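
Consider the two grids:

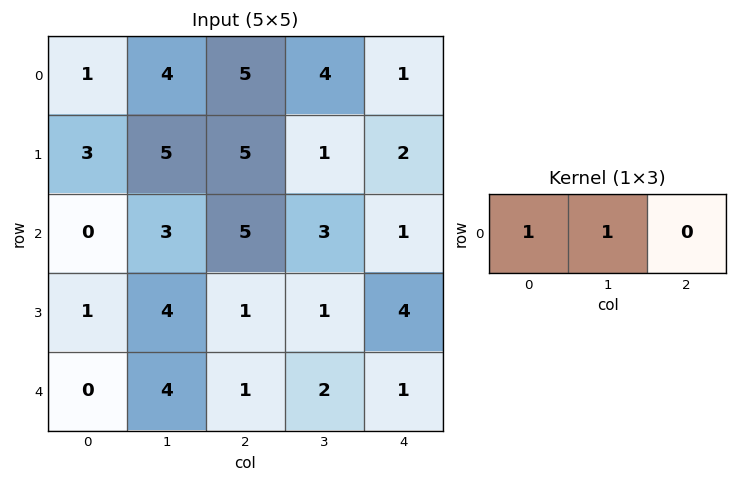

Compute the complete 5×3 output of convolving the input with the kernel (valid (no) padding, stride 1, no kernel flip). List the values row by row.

5 9 9
8 10 6
3 8 8
5 5 2
4 5 3

Output[0,0]: The receptive field on the input at this output position is [1 4 5]. Elementwise product with the kernel and sum: 1·1 + 4·1.
Output[0,1]: The receptive field on the input at this output position is [4 5 4]. Elementwise product with the kernel and sum: 4·1 + 5·1.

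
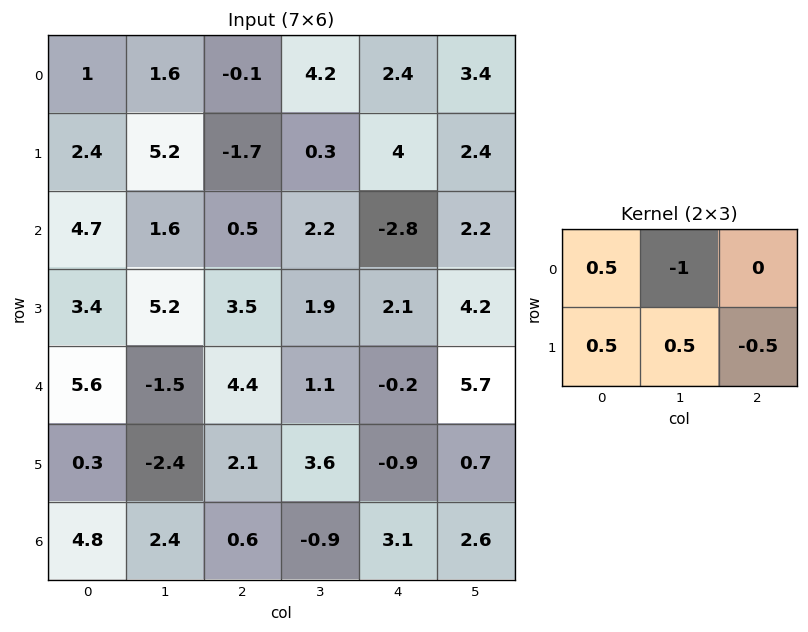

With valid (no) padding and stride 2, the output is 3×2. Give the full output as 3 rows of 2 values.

3.55 -6.95
3.3 -0.3
2.2 4.4

Output[0,0]: The receptive field on the input at this output position is [1 1.6 -0.1 / 2.4 5.2 -1.7]. Elementwise product with the kernel and sum: 1·0.5 + 1.6·-1 + 2.4·0.5 + 5.2·0.5 + -1.7·-0.5.
Output[0,1]: The receptive field on the input at this output position is [-0.1 4.2 2.4 / -1.7 0.3 4]. Elementwise product with the kernel and sum: -0.1·0.5 + 4.2·-1 + -1.7·0.5 + 0.3·0.5 + 4·-0.5.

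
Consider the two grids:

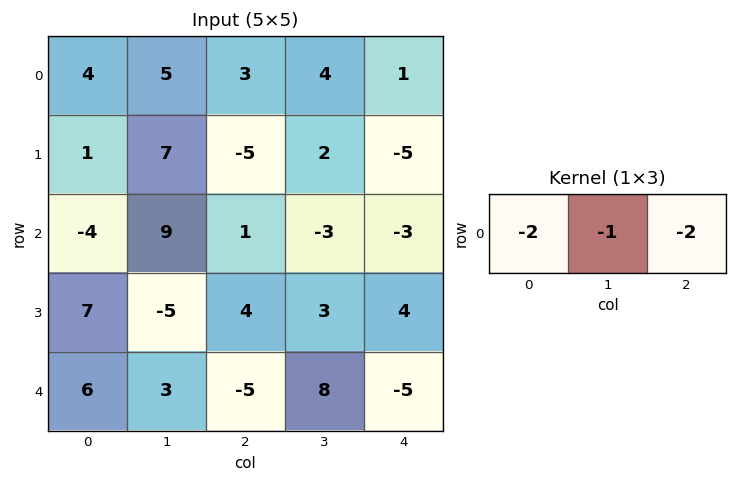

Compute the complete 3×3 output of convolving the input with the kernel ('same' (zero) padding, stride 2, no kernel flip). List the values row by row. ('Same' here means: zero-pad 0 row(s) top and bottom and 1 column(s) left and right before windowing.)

-14 -21 -9
-14 -13 9
-12 -17 -11

Output[0,0]: The receptive field on the zero-padded input at this output position is [0 4 5]. Elementwise product with the kernel and sum: 0·-2 + 4·-1 + 5·-2.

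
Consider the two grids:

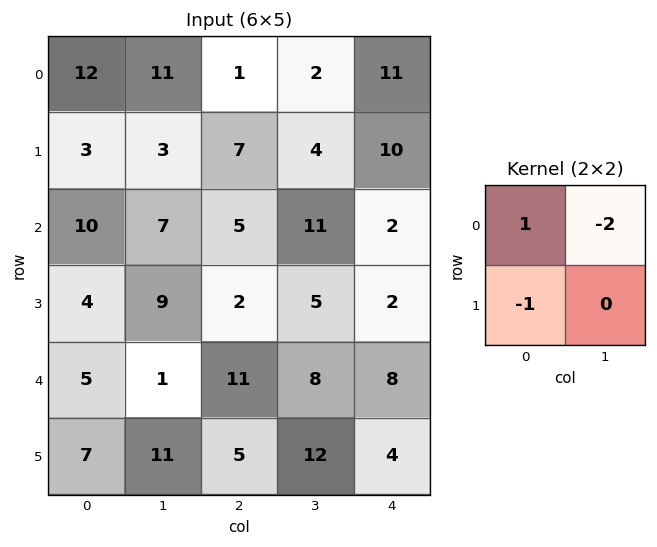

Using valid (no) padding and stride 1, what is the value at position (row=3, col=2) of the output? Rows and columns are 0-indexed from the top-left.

The receptive field on the input at this output position is [2 5 / 11 8]. Elementwise product with the kernel and sum: 2·1 + 5·-2 + 11·-1.

-19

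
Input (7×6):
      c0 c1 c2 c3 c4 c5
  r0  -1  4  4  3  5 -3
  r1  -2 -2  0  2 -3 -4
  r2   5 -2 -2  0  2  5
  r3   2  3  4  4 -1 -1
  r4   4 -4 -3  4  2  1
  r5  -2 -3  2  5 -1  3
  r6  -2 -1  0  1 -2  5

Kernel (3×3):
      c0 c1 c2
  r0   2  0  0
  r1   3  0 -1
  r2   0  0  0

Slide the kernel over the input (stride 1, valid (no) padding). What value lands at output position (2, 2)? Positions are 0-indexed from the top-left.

9

The receptive field on the input at this output position is [-2 0 2 / 4 4 -1 / -3 4 2]. Elementwise product with the kernel and sum: -2·2 + 4·3 + -1·-1.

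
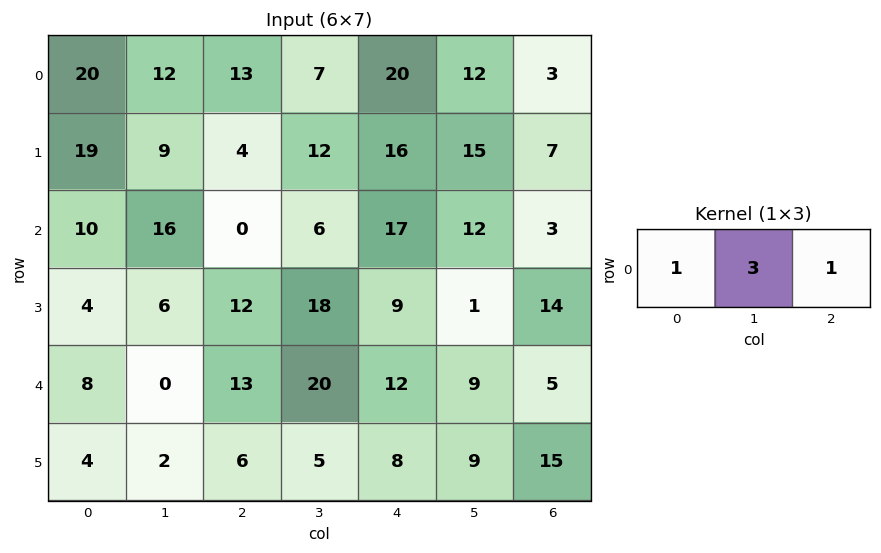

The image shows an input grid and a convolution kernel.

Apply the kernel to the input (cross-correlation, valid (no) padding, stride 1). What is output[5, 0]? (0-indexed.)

The receptive field on the input at this output position is [4 2 6]. Elementwise product with the kernel and sum: 4·1 + 2·3 + 6·1.

16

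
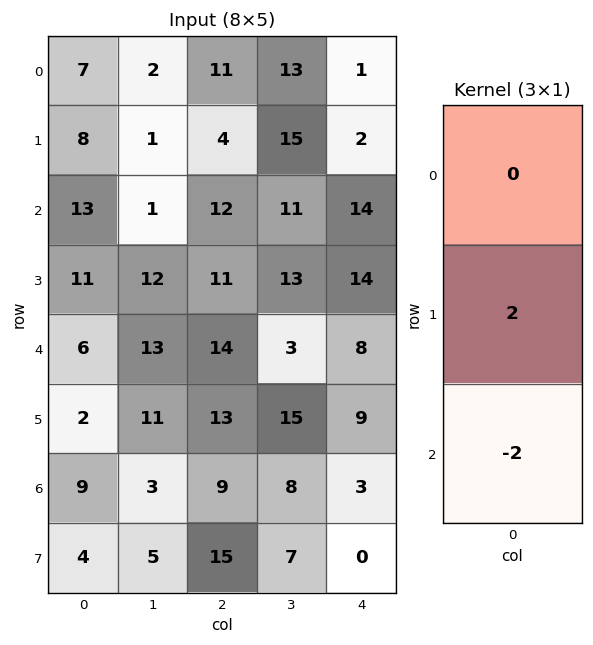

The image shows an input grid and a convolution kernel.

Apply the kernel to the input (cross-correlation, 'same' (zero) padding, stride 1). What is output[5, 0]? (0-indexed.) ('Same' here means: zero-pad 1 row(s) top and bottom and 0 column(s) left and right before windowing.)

The receptive field on the zero-padded input at this output position is [6 / 2 / 9]. Elementwise product with the kernel and sum: 2·2 + 9·-2.

-14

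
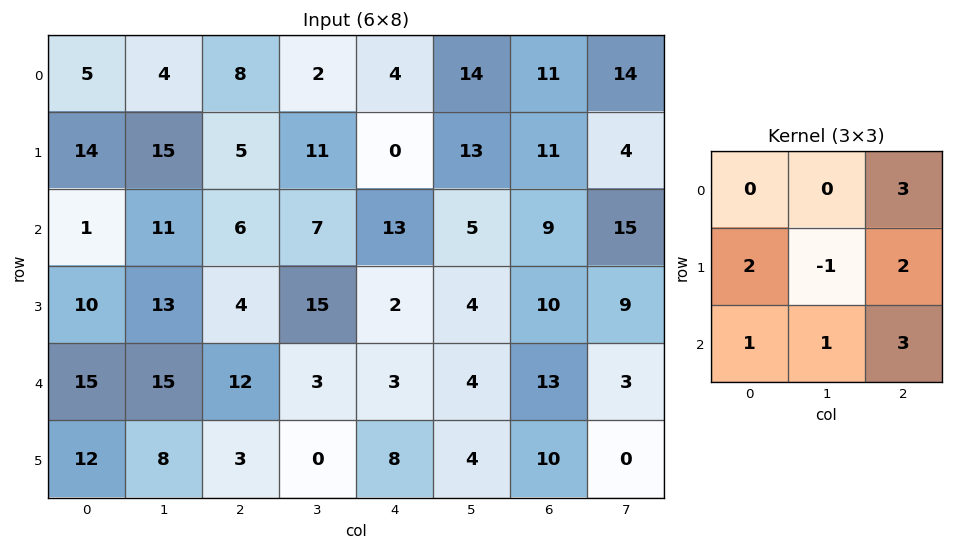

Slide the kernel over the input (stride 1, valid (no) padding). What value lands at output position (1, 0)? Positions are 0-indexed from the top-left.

The receptive field on the input at this output position is [14 15 5 / 1 11 6 / 10 13 4]. Elementwise product with the kernel and sum: 5·3 + 1·2 + 11·-1 + 6·2 + 10·1 + 13·1 + 4·3.

53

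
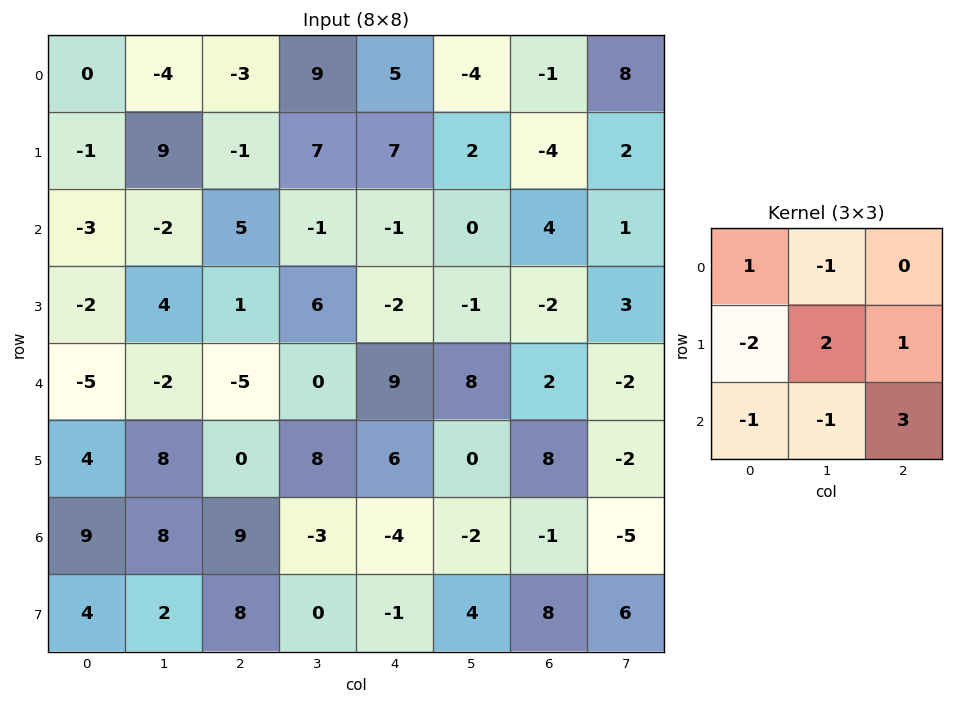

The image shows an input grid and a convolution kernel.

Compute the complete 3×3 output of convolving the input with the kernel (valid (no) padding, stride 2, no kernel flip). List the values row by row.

43 4 8
4 46 -12
15 -1 0

Output[0,0]: The receptive field on the input at this output position is [0 -4 -3 / -1 9 -1 / -3 -2 5]. Elementwise product with the kernel and sum: 0·1 + -4·-1 + -1·-2 + 9·2 + -1·1 + -3·-1 + -2·-1 + 5·3.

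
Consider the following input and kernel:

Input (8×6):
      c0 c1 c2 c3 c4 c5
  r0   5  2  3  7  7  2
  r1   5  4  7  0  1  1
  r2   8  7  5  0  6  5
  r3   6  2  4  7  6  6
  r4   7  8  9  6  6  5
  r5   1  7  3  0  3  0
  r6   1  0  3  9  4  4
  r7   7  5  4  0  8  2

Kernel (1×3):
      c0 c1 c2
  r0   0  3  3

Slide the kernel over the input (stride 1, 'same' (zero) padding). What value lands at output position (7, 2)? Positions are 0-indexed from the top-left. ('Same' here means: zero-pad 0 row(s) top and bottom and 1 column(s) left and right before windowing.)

12

The receptive field on the zero-padded input at this output position is [5 4 0]. Elementwise product with the kernel and sum: 4·3 + 0·3.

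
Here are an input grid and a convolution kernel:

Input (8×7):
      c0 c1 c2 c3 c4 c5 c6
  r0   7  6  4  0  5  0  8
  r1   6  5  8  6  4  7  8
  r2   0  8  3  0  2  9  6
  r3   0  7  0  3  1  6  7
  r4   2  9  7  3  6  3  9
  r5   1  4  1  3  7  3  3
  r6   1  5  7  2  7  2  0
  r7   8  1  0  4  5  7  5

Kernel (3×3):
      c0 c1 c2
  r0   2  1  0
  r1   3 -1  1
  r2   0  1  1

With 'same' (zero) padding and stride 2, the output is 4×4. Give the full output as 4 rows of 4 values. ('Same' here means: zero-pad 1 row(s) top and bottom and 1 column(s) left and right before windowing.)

Output[0,0]: The receptive field on the zero-padded input at this output position is [0 0 0 / 0 7 6 / 0 6 5]. Elementwise product with the kernel and sum: 0·2 + 0·1 + 0·3 + 7·-1 + 6·1 + 6·1 + 5·1.
Output[0,1]: The receptive field on the zero-padded input at this output position is [0 0 0 / 6 4 0 / 5 8 6]. Elementwise product with the kernel and sum: 0·2 + 0·1 + 6·3 + 4·-1 + 0·1 + 8·1 + 6·1.

10 28 6 0
21 42 30 50
12 41 23 22
14 23 26 20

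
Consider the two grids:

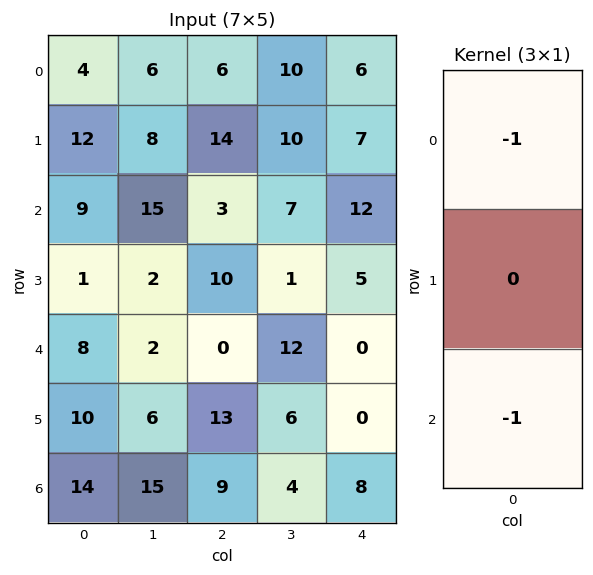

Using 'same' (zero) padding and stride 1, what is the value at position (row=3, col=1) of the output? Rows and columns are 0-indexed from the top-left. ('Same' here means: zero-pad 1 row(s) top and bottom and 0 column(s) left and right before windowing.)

The receptive field on the zero-padded input at this output position is [15 / 2 / 2]. Elementwise product with the kernel and sum: 15·-1 + 2·-1.

-17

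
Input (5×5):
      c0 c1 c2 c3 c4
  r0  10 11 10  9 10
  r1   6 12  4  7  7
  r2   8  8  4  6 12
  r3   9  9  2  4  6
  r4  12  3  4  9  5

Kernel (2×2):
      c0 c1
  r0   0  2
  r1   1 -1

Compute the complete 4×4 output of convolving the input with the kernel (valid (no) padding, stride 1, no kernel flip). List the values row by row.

Output[0,0]: The receptive field on the input at this output position is [10 11 / 6 12]. Elementwise product with the kernel and sum: 11·2 + 6·1 + 12·-1.

16 28 15 20
24 12 12 8
16 15 10 22
27 3 3 16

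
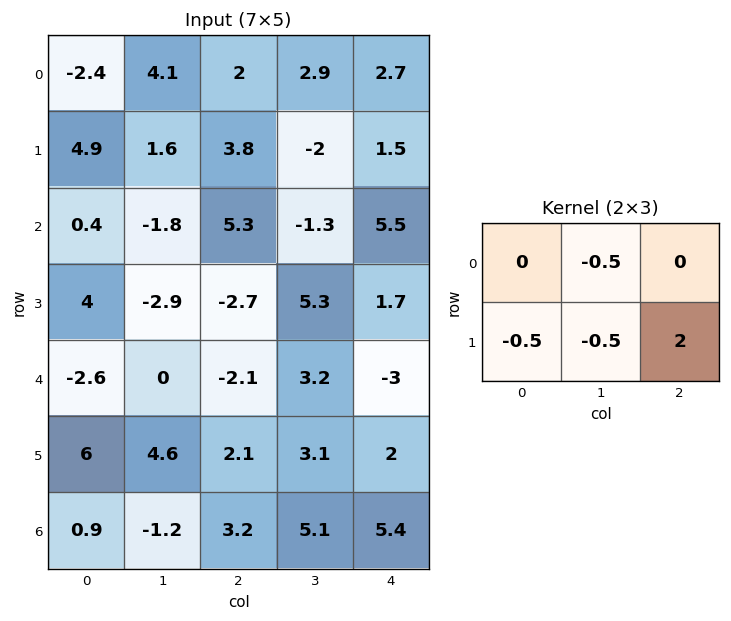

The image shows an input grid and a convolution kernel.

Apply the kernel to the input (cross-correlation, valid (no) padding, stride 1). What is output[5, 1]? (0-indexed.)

8.15

The receptive field on the input at this output position is [4.6 2.1 3.1 / -1.2 3.2 5.1]. Elementwise product with the kernel and sum: 2.1·-0.5 + -1.2·-0.5 + 3.2·-0.5 + 5.1·2.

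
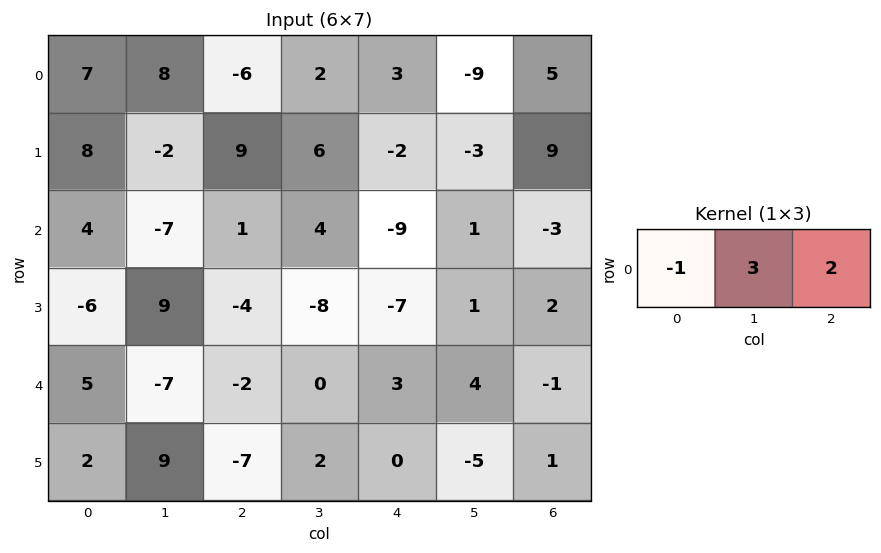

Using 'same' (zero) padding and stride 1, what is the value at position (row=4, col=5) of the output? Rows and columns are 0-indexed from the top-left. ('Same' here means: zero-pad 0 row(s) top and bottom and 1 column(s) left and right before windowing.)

7

The receptive field on the zero-padded input at this output position is [3 4 -1]. Elementwise product with the kernel and sum: 3·-1 + 4·3 + -1·2.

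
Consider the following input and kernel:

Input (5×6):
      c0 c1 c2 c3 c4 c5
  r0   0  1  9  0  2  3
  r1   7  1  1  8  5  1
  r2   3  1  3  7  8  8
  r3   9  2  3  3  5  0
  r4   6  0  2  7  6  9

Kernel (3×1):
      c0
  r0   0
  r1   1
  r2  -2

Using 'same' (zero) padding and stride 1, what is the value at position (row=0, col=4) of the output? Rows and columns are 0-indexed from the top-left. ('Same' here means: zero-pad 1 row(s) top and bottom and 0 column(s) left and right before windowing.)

The receptive field on the zero-padded input at this output position is [0 / 2 / 5]. Elementwise product with the kernel and sum: 2·1 + 5·-2.

-8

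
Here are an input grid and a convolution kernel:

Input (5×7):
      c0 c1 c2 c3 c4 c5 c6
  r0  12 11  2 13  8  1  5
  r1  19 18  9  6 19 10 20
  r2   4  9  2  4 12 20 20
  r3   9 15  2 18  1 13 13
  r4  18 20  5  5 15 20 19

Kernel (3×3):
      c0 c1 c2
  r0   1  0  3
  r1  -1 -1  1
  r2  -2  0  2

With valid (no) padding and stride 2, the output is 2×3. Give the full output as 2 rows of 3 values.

Output[0,0]: The receptive field on the input at this output position is [12 11 2 / 19 18 9 / 4 9 2]. Elementwise product with the kernel and sum: 12·1 + 2·3 + 19·-1 + 18·-1 + 9·1 + 4·-2 + 2·2.

-14 50 30
-38 39 79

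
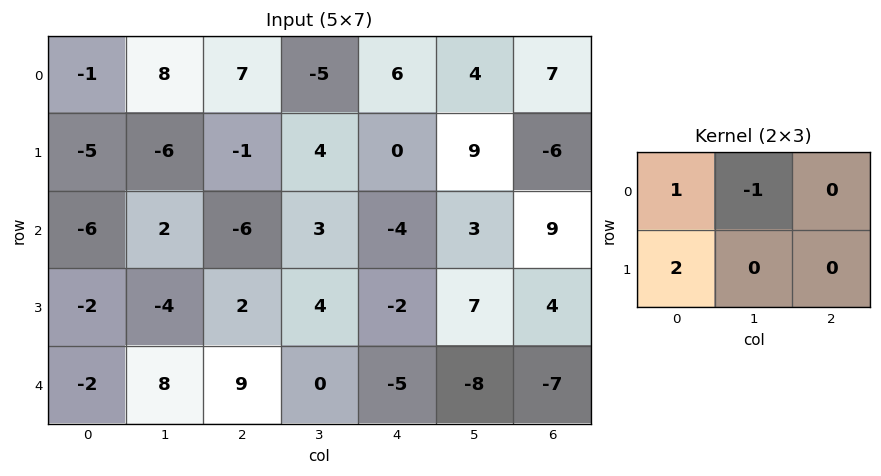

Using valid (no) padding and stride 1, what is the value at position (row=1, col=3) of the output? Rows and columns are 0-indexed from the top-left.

The receptive field on the input at this output position is [4 0 9 / 3 -4 3]. Elementwise product with the kernel and sum: 4·1 + 0·-1 + 3·2.

10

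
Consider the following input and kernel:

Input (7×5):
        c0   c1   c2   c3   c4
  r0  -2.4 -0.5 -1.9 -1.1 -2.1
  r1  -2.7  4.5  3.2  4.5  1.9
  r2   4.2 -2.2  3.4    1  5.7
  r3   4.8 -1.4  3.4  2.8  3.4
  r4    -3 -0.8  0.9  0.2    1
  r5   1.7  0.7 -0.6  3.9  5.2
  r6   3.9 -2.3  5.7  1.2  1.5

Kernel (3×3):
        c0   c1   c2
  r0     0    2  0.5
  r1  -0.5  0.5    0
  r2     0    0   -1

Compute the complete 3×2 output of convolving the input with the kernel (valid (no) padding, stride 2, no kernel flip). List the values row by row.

-1.75 -8.3
-6.7 3.55
-7.35 1.65

Output[0,0]: The receptive field on the input at this output position is [-2.4 -0.5 -1.9 / -2.7 4.5 3.2 / 4.2 -2.2 3.4]. Elementwise product with the kernel and sum: -0.5·2 + -1.9·0.5 + -2.7·-0.5 + 4.5·0.5 + 3.4·-1.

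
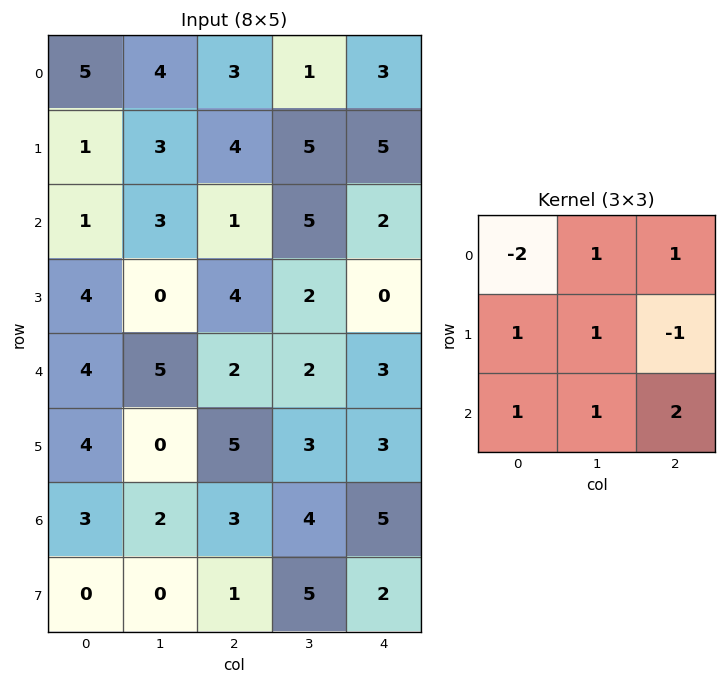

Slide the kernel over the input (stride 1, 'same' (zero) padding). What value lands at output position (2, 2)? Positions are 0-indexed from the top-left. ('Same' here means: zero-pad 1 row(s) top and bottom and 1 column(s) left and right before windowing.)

10

The receptive field on the zero-padded input at this output position is [3 4 5 / 3 1 5 / 0 4 2]. Elementwise product with the kernel and sum: 3·-2 + 4·1 + 5·1 + 3·1 + 1·1 + 5·-1 + 0·1 + 4·1 + 2·2.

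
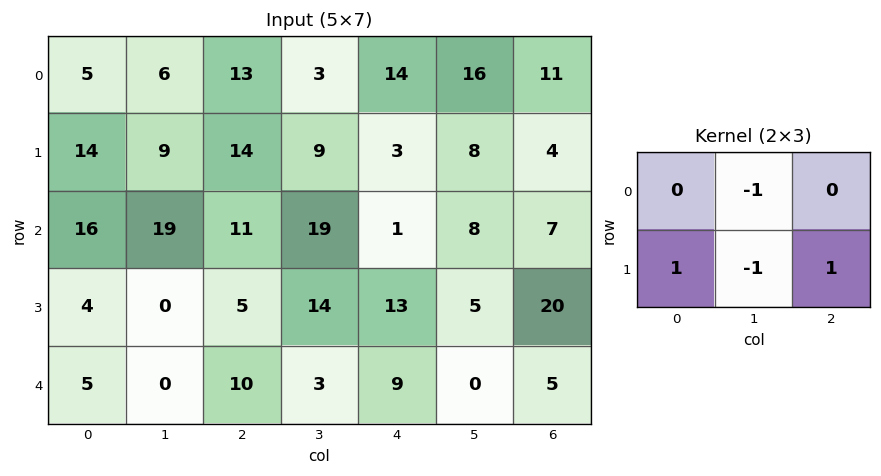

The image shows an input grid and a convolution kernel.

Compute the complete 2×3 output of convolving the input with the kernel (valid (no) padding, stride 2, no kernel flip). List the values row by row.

13 5 -17
-10 -15 20

Output[0,0]: The receptive field on the input at this output position is [5 6 13 / 14 9 14]. Elementwise product with the kernel and sum: 6·-1 + 14·1 + 9·-1 + 14·1.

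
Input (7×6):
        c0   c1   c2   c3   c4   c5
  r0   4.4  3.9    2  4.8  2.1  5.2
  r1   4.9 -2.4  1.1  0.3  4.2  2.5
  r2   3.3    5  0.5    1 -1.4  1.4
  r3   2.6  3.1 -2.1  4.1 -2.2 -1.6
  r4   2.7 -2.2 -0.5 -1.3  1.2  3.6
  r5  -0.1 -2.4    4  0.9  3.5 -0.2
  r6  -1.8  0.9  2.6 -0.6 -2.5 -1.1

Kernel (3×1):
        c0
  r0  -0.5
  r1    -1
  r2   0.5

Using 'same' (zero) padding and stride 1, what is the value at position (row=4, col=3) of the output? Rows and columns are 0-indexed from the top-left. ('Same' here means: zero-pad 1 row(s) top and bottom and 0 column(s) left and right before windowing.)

-0.3

The receptive field on the zero-padded input at this output position is [4.1 / -1.3 / 0.9]. Elementwise product with the kernel and sum: 4.1·-0.5 + -1.3·-1 + 0.9·0.5.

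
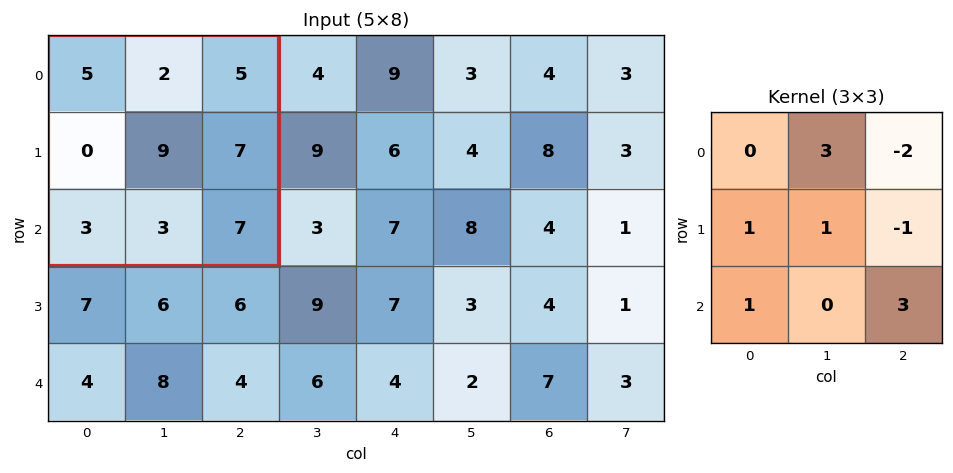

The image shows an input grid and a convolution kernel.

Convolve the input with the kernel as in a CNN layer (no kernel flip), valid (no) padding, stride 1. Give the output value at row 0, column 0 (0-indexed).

22

The receptive field on the input at this output position is [5 2 5 / 0 9 7 / 3 3 7]. Elementwise product with the kernel and sum: 2·3 + 5·-2 + 0·1 + 9·1 + 7·-1 + 3·1 + 7·3.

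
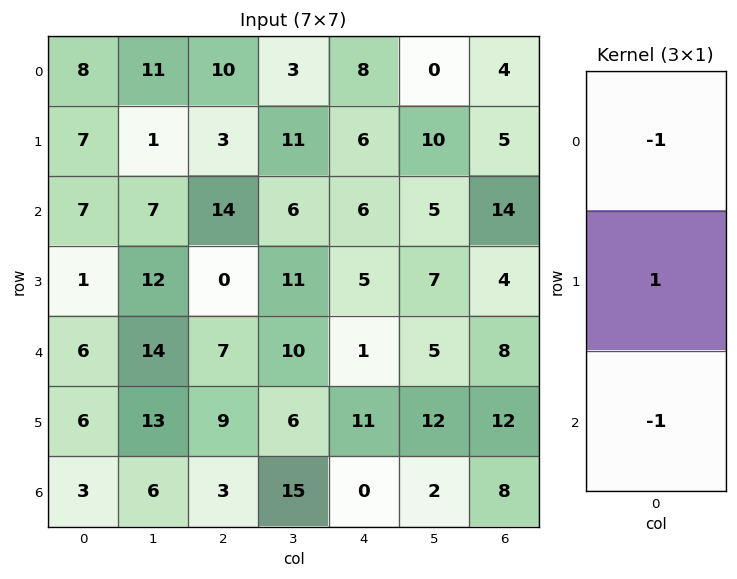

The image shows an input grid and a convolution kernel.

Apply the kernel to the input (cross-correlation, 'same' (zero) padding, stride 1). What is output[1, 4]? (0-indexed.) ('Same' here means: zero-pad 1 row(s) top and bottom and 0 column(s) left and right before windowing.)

-8

The receptive field on the zero-padded input at this output position is [8 / 6 / 6]. Elementwise product with the kernel and sum: 8·-1 + 6·1 + 6·-1.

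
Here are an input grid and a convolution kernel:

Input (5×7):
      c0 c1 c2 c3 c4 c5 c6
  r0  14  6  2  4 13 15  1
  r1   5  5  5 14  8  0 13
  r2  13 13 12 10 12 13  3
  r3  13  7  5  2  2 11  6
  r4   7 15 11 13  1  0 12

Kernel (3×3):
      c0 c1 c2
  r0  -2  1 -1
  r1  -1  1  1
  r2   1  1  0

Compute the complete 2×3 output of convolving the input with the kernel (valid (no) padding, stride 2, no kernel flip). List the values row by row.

Output[0,0]: The receptive field on the input at this output position is [14 6 2 / 5 5 5 / 13 13 12]. Elementwise product with the kernel and sum: 14·-2 + 6·1 + 2·-1 + 5·-1 + 5·1 + 5·1 + 13·1 + 13·1.

7 26 18
-4 -3 2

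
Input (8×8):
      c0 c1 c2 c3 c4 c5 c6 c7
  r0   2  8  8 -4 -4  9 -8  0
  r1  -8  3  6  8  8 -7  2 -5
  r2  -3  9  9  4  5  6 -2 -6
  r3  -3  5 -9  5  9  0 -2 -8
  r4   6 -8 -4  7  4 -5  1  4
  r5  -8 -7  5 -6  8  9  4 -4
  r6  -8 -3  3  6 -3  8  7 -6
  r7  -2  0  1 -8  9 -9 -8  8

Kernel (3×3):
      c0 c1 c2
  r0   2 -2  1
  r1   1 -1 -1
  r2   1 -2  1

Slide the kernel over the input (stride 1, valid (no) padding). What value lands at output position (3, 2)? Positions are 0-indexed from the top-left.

The receptive field on the input at this output position is [-9 5 9 / -4 7 4 / 5 -6 8]. Elementwise product with the kernel and sum: -9·2 + 5·-2 + 9·1 + -4·1 + 7·-1 + 4·-1 + 5·1 + -6·-2 + 8·1.

-9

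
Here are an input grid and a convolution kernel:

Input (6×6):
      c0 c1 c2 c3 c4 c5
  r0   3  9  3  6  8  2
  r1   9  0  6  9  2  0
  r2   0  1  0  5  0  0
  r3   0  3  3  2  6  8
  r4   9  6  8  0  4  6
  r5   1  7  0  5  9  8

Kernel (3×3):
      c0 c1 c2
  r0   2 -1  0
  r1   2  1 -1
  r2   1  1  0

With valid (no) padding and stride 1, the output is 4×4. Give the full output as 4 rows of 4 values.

Output[0,0]: The receptive field on the input at this output position is [3 9 3 / 9 0 6 / 0 1 0]. Elementwise product with the kernel and sum: 3·2 + 9·-1 + 9·2 + 0·1 + 6·-1 + 0·1 + 1·1.
Output[0,1]: The receptive field on the input at this output position is [9 3 6 / 0 6 9 / 1 0 5]. Elementwise product with the kernel and sum: 9·2 + 3·-1 + 0·2 + 6·1 + 9·-1 + 1·1 + 0·1.

10 13 24 29
22 -3 13 34
14 23 5 16
21 30 21 10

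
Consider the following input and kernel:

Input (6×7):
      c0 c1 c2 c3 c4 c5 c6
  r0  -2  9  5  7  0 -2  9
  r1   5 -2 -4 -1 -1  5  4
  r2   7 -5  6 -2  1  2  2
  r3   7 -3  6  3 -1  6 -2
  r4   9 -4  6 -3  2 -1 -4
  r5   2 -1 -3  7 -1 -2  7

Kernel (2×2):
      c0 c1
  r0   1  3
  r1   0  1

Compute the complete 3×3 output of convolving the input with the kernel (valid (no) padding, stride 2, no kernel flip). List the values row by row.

23 25 -1
-11 3 13
-4 4 -3

Output[0,0]: The receptive field on the input at this output position is [-2 9 / 5 -2]. Elementwise product with the kernel and sum: -2·1 + 9·3 + -2·1.
Output[0,1]: The receptive field on the input at this output position is [5 7 / -4 -1]. Elementwise product with the kernel and sum: 5·1 + 7·3 + -1·1.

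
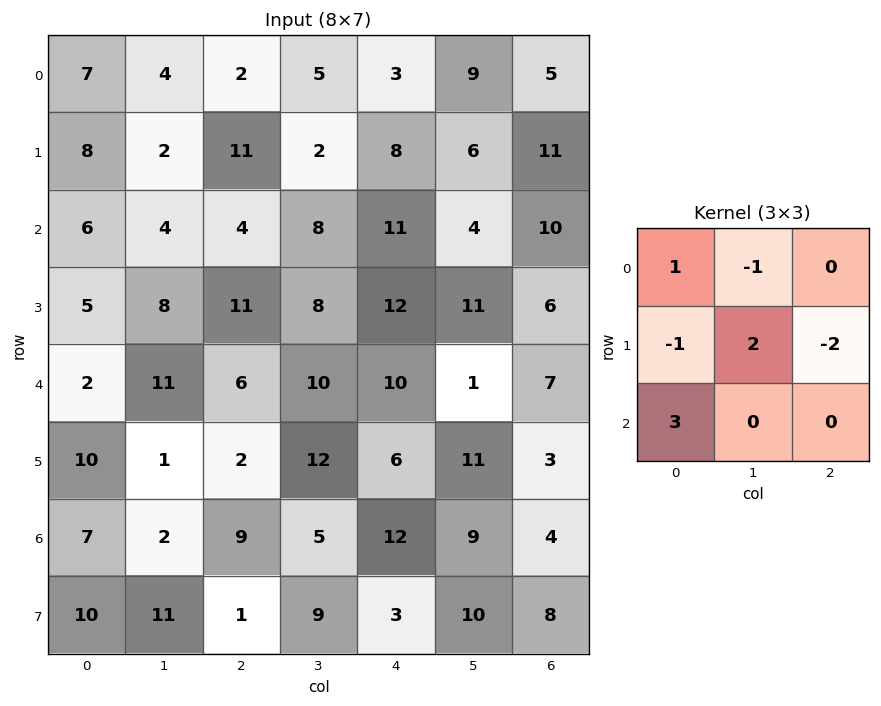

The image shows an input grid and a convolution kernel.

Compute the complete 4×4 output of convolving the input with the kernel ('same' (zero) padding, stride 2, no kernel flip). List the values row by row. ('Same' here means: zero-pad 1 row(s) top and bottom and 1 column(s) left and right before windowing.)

Output[0,0]: The receptive field on the zero-padded input at this output position is [0 0 0 / 0 7 4 / 0 8 2]. Elementwise product with the kernel and sum: 0·1 + 0·-1 + 0·-1 + 7·2 + 4·-2 + 0·3.

6 -4 -11 19
-4 3 24 44
-23 -19 40 51
0 38 34 37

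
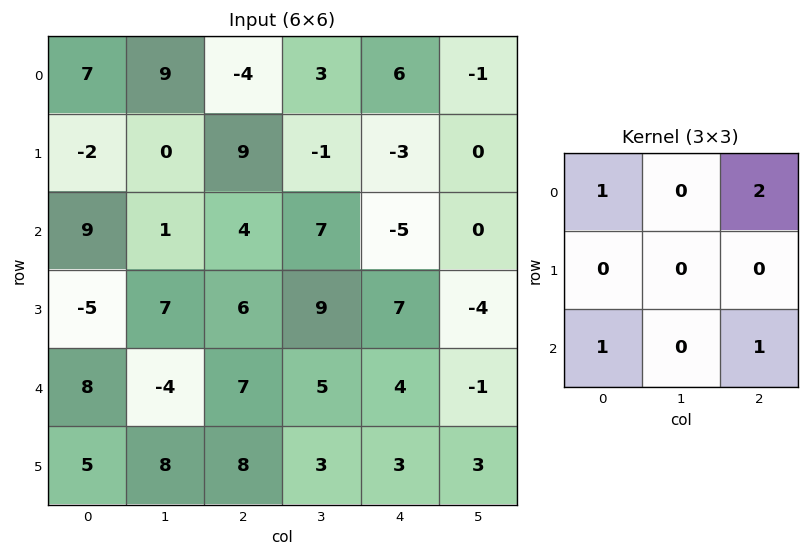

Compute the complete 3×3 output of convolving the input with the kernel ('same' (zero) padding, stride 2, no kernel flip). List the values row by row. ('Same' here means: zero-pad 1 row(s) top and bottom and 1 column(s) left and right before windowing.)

0 -1 -1
7 14 4
22 36 7

Output[0,0]: The receptive field on the zero-padded input at this output position is [0 0 0 / 0 7 9 / 0 -2 0]. Elementwise product with the kernel and sum: 0·1 + 0·2 + 0·1 + 0·1.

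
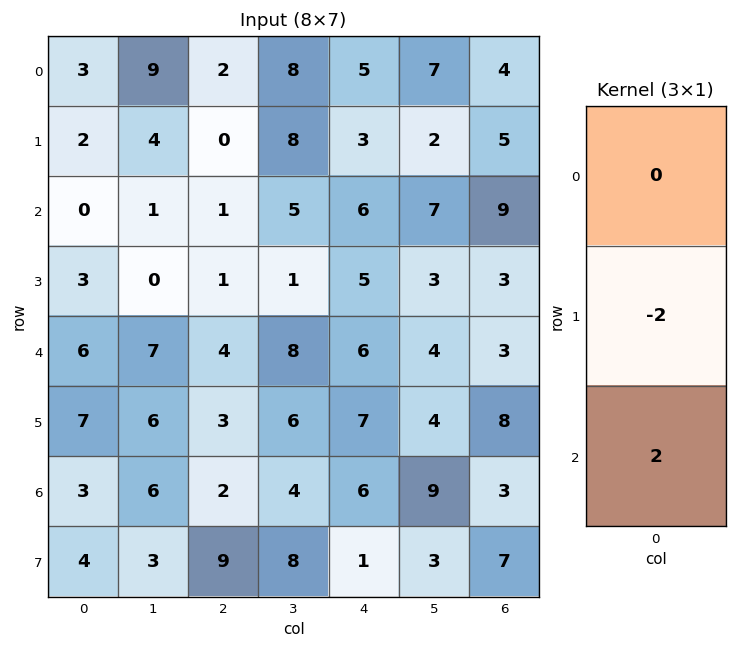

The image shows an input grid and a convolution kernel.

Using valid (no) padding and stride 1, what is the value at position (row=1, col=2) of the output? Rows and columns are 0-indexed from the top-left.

The receptive field on the input at this output position is [0 / 1 / 1]. Elementwise product with the kernel and sum: 1·-2 + 1·2.

0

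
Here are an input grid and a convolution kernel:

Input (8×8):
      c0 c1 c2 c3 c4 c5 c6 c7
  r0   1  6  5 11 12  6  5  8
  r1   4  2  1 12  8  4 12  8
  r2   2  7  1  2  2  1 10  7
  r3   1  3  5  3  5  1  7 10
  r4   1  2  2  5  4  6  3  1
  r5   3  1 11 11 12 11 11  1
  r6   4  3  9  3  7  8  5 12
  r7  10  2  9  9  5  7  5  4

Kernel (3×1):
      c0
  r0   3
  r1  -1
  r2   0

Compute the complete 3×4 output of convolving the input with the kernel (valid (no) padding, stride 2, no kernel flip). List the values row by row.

Output[0,0]: The receptive field on the input at this output position is [1 / 4 / 2]. Elementwise product with the kernel and sum: 1·3 + 4·-1.
Output[0,1]: The receptive field on the input at this output position is [5 / 1 / 1]. Elementwise product with the kernel and sum: 5·3 + 1·-1.

-1 14 28 3
5 -2 1 23
0 -5 0 -2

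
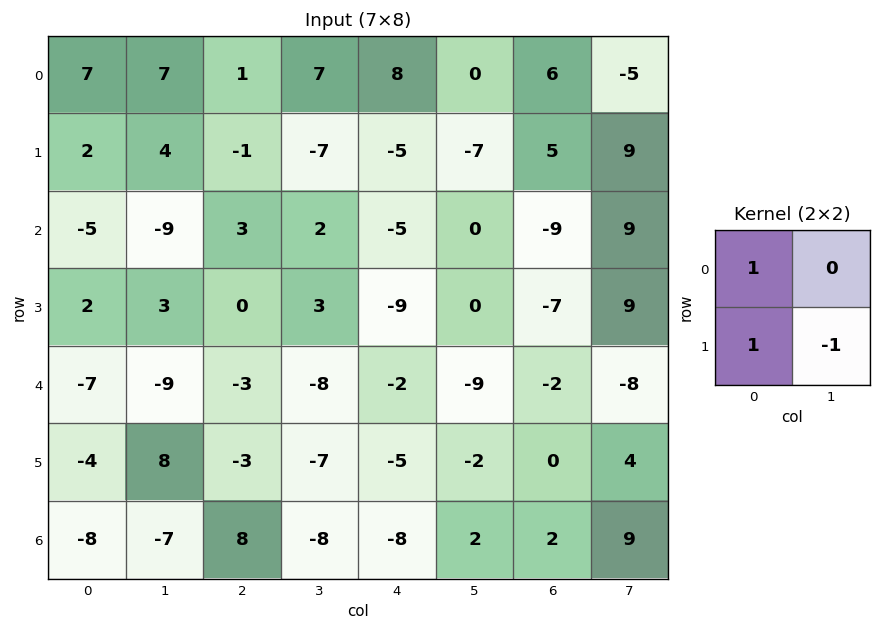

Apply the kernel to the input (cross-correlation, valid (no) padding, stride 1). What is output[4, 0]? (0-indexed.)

-19

The receptive field on the input at this output position is [-7 -9 / -4 8]. Elementwise product with the kernel and sum: -7·1 + -4·1 + 8·-1.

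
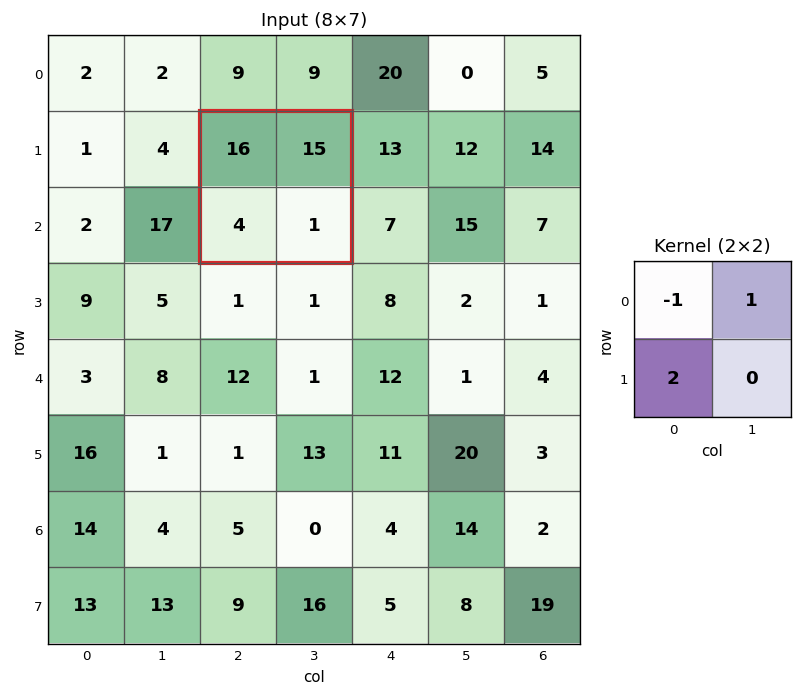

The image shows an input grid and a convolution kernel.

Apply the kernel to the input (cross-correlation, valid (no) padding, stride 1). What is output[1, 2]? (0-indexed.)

7

The receptive field on the input at this output position is [16 15 / 4 1]. Elementwise product with the kernel and sum: 16·-1 + 15·1 + 4·2.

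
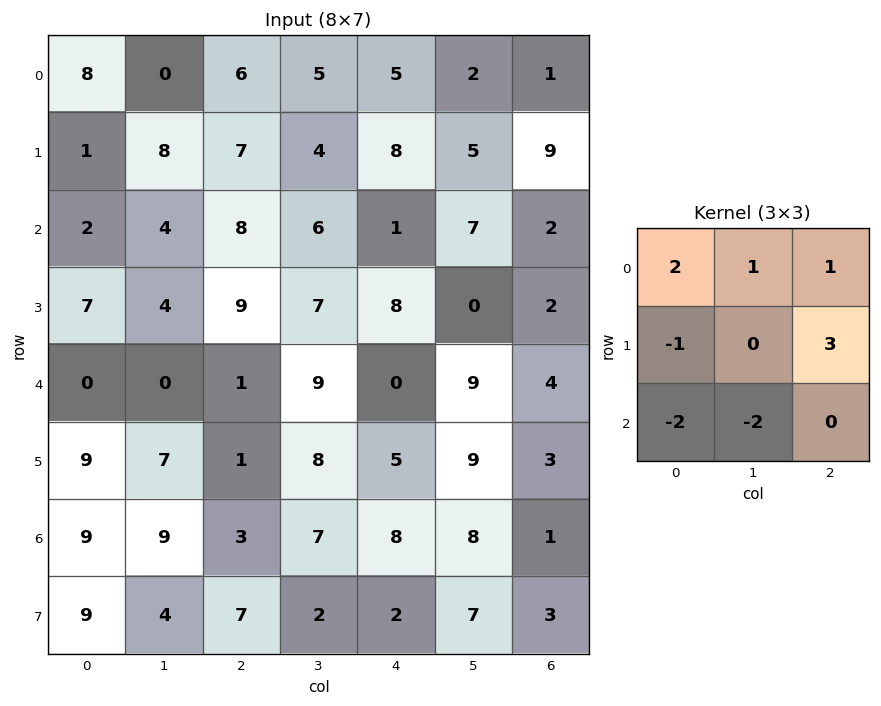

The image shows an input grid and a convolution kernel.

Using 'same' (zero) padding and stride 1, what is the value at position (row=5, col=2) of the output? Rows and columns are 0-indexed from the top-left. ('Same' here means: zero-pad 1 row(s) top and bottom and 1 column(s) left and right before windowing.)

The receptive field on the zero-padded input at this output position is [0 1 9 / 7 1 8 / 9 3 7]. Elementwise product with the kernel and sum: 0·2 + 1·1 + 9·1 + 7·-1 + 8·3 + 9·-2 + 3·-2.

3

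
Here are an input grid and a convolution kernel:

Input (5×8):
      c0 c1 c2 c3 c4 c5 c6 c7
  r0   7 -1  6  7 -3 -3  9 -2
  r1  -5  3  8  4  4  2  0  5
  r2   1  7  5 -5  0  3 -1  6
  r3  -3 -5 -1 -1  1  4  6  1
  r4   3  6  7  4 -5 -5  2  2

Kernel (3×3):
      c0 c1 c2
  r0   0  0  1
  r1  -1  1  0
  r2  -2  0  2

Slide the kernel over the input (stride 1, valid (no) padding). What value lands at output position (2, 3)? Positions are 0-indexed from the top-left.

The receptive field on the input at this output position is [-5 0 3 / -1 1 4 / 4 -5 -5]. Elementwise product with the kernel and sum: 3·1 + -1·-1 + 1·1 + 4·-2 + -5·2.

-13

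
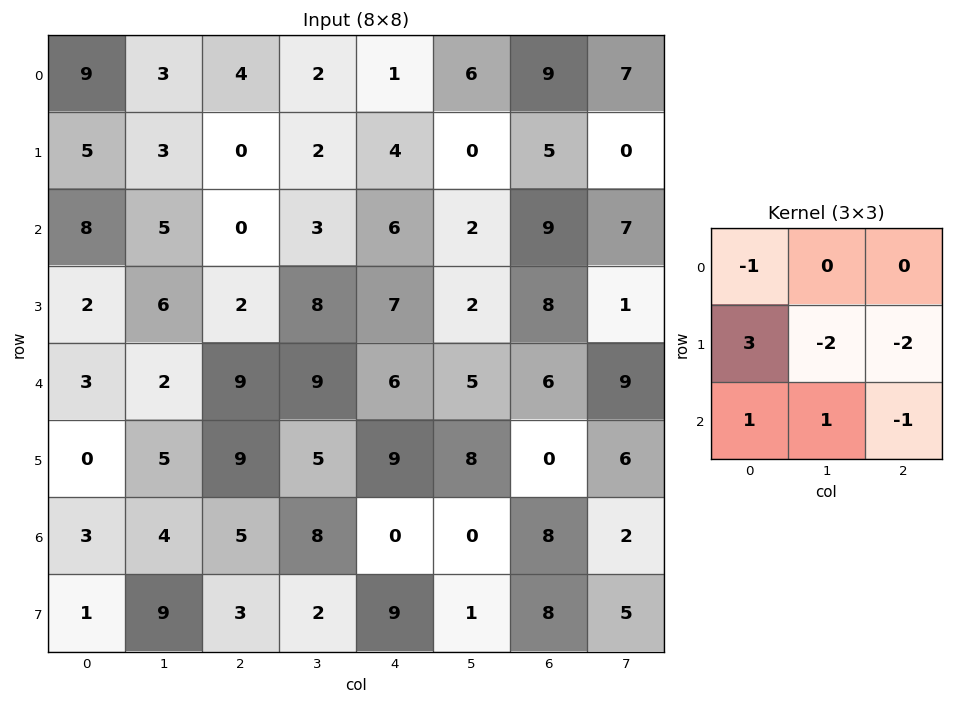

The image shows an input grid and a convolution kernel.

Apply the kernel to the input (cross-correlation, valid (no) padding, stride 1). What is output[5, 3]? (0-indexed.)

29

The receptive field on the input at this output position is [5 9 8 / 8 0 0 / 2 9 1]. Elementwise product with the kernel and sum: 5·-1 + 8·3 + 0·-2 + 0·-2 + 2·1 + 9·1 + 1·-1.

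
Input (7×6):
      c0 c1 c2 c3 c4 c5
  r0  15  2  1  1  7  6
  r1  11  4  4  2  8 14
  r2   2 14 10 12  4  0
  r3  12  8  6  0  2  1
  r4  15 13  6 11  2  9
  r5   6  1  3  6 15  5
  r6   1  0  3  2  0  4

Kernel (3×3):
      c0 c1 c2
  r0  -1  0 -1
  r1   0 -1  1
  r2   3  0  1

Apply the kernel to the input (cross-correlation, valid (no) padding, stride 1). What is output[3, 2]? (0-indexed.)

The receptive field on the input at this output position is [6 0 2 / 6 11 2 / 3 6 15]. Elementwise product with the kernel and sum: 6·-1 + 2·-1 + 11·-1 + 2·1 + 3·3 + 15·1.

7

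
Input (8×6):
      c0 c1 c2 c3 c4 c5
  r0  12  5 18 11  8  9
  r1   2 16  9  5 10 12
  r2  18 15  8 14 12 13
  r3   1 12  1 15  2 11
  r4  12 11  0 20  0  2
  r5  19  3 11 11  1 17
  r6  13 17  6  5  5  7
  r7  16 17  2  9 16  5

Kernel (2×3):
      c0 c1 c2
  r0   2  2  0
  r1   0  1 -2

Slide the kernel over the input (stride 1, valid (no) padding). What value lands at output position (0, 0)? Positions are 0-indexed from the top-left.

32

The receptive field on the input at this output position is [12 5 18 / 2 16 9]. Elementwise product with the kernel and sum: 12·2 + 5·2 + 16·1 + 9·-2.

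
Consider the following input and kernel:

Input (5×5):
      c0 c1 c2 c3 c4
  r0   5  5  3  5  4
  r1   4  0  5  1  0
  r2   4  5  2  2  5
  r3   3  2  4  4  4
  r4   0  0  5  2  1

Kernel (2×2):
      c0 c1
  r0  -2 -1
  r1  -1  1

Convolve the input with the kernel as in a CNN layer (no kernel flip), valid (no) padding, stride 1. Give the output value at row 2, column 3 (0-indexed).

-9

The receptive field on the input at this output position is [2 5 / 4 4]. Elementwise product with the kernel and sum: 2·-2 + 5·-1 + 4·-1 + 4·1.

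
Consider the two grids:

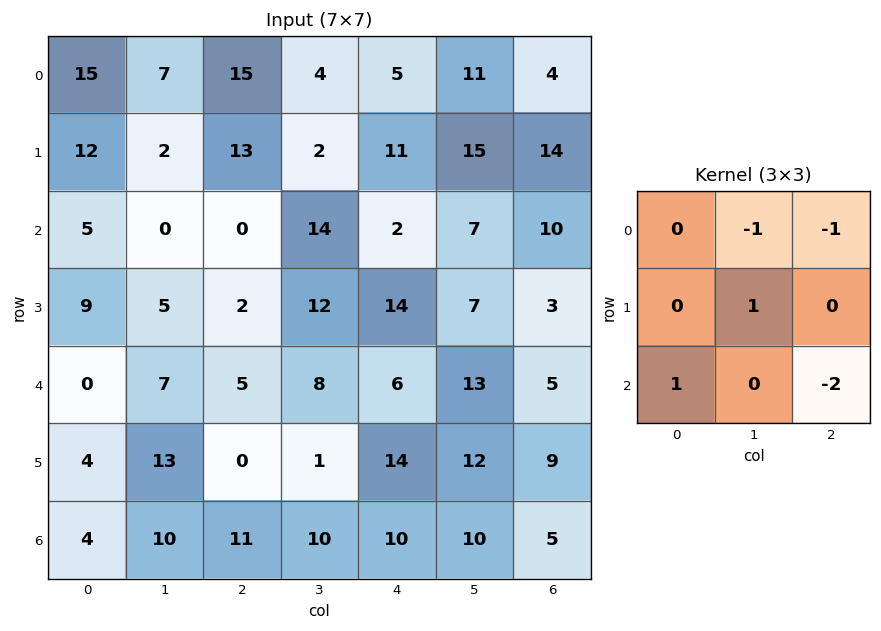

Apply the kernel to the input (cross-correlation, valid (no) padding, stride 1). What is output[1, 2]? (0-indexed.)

The receptive field on the input at this output position is [13 2 11 / 0 14 2 / 2 12 14]. Elementwise product with the kernel and sum: 2·-1 + 11·-1 + 14·1 + 2·1 + 14·-2.

-25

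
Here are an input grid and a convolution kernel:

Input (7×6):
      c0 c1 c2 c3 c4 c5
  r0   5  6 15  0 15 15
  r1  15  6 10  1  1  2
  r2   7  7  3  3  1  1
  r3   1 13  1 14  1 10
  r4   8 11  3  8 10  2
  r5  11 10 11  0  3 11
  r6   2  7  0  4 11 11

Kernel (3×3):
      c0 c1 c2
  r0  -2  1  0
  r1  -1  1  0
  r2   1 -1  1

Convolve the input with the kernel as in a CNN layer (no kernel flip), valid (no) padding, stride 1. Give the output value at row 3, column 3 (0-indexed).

The receptive field on the input at this output position is [14 1 10 / 8 10 2 / 0 3 11]. Elementwise product with the kernel and sum: 14·-2 + 1·1 + 8·-1 + 10·1 + 0·1 + 3·-1 + 11·1.

-17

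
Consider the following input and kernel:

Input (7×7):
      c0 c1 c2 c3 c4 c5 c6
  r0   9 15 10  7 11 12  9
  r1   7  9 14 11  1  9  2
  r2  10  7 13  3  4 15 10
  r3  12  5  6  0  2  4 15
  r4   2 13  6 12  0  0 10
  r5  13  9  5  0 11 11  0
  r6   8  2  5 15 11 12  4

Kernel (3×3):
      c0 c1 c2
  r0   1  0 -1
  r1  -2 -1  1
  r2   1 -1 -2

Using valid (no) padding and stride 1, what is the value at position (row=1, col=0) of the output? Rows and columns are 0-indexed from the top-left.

The receptive field on the input at this output position is [7 9 14 / 10 7 13 / 12 5 6]. Elementwise product with the kernel and sum: 7·1 + 14·-1 + 10·-2 + 7·-1 + 13·1 + 12·1 + 5·-1 + 6·-2.

-26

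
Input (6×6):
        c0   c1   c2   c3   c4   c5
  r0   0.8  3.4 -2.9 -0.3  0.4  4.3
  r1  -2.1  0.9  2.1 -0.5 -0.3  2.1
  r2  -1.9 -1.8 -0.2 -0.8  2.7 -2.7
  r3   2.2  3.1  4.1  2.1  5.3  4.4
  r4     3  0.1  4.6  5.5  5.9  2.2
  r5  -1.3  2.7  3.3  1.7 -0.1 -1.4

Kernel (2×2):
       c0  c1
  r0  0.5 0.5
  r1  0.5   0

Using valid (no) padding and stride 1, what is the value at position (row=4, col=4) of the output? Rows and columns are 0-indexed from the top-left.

The receptive field on the input at this output position is [5.9 2.2 / -0.1 -1.4]. Elementwise product with the kernel and sum: 5.9·0.5 + 2.2·0.5 + -0.1·0.5.

4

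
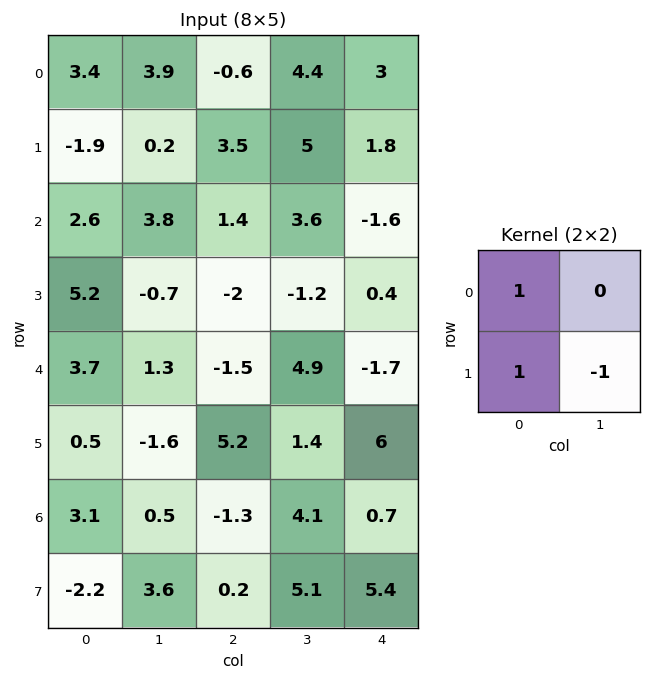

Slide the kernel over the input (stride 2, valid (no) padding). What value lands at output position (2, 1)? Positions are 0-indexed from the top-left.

2.3

The receptive field on the input at this output position is [-1.5 4.9 / 5.2 1.4]. Elementwise product with the kernel and sum: -1.5·1 + 5.2·1 + 1.4·-1.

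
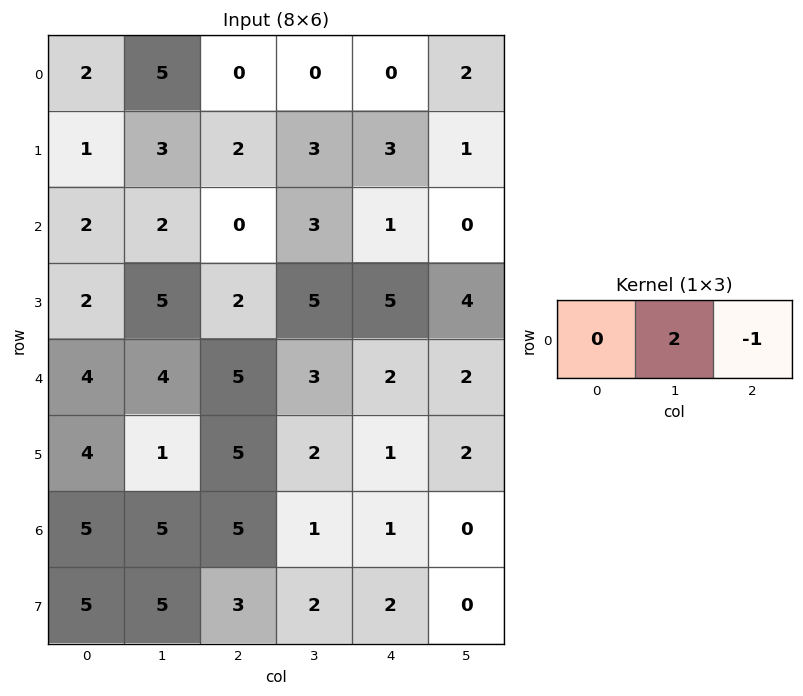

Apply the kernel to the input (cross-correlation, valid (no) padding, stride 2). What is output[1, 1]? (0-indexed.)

The receptive field on the input at this output position is [0 3 1]. Elementwise product with the kernel and sum: 3·2 + 1·-1.

5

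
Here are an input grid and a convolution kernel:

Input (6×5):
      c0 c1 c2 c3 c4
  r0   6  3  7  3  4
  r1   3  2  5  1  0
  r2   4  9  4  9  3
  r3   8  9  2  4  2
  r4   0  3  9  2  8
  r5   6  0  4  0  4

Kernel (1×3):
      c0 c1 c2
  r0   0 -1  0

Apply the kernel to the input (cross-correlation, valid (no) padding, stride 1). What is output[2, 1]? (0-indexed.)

The receptive field on the input at this output position is [9 4 9]. Elementwise product with the kernel and sum: 4·-1.

-4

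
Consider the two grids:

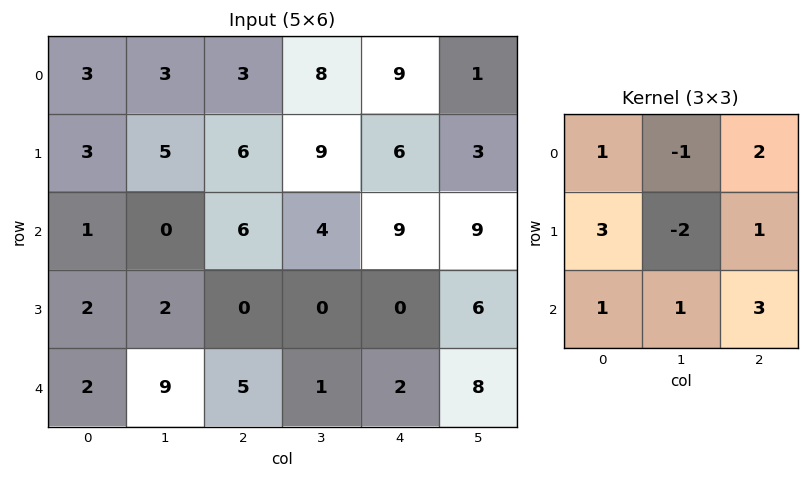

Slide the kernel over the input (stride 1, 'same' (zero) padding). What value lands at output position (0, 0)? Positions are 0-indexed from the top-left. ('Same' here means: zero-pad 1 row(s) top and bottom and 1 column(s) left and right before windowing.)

The receptive field on the zero-padded input at this output position is [0 0 0 / 0 3 3 / 0 3 5]. Elementwise product with the kernel and sum: 0·1 + 0·-1 + 0·2 + 0·3 + 3·-2 + 3·1 + 0·1 + 3·1 + 5·3.

15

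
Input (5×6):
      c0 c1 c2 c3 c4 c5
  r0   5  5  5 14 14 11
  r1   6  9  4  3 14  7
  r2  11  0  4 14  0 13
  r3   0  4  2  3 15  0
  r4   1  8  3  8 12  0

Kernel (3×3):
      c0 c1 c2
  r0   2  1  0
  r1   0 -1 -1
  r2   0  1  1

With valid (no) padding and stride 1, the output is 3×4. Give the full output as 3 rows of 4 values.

Output[0,0]: The receptive field on the input at this output position is [5 5 5 / 6 9 4 / 11 0 4]. Elementwise product with the kernel and sum: 5·2 + 5·1 + 9·-1 + 4·-1 + 0·1 + 4·1.
Output[0,1]: The receptive field on the input at this output position is [5 5 14 / 9 4 3 / 0 4 14]. Elementwise product with the kernel and sum: 5·2 + 5·1 + 4·-1 + 3·-1 + 4·1 + 14·1.

6 26 21 34
23 9 15 22
27 10 24 25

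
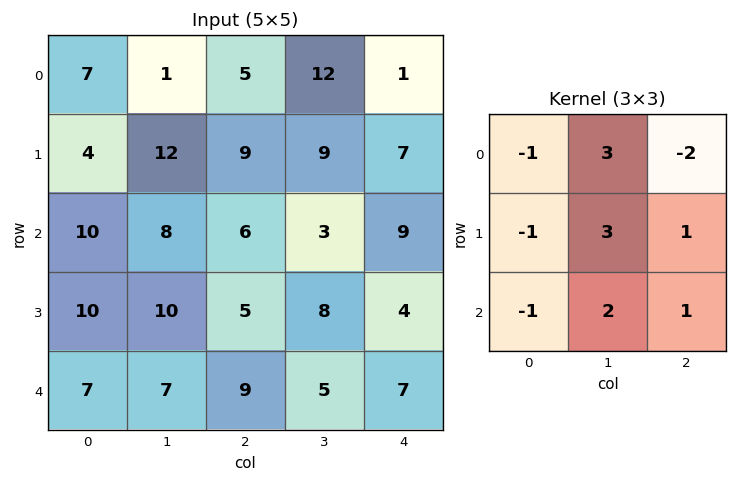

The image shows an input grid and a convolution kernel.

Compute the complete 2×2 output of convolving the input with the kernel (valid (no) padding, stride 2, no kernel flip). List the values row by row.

39 63
43 16

Output[0,0]: The receptive field on the input at this output position is [7 1 5 / 4 12 9 / 10 8 6]. Elementwise product with the kernel and sum: 7·-1 + 1·3 + 5·-2 + 4·-1 + 12·3 + 9·1 + 10·-1 + 8·2 + 6·1.
Output[0,1]: The receptive field on the input at this output position is [5 12 1 / 9 9 7 / 6 3 9]. Elementwise product with the kernel and sum: 5·-1 + 12·3 + 1·-2 + 9·-1 + 9·3 + 7·1 + 6·-1 + 3·2 + 9·1.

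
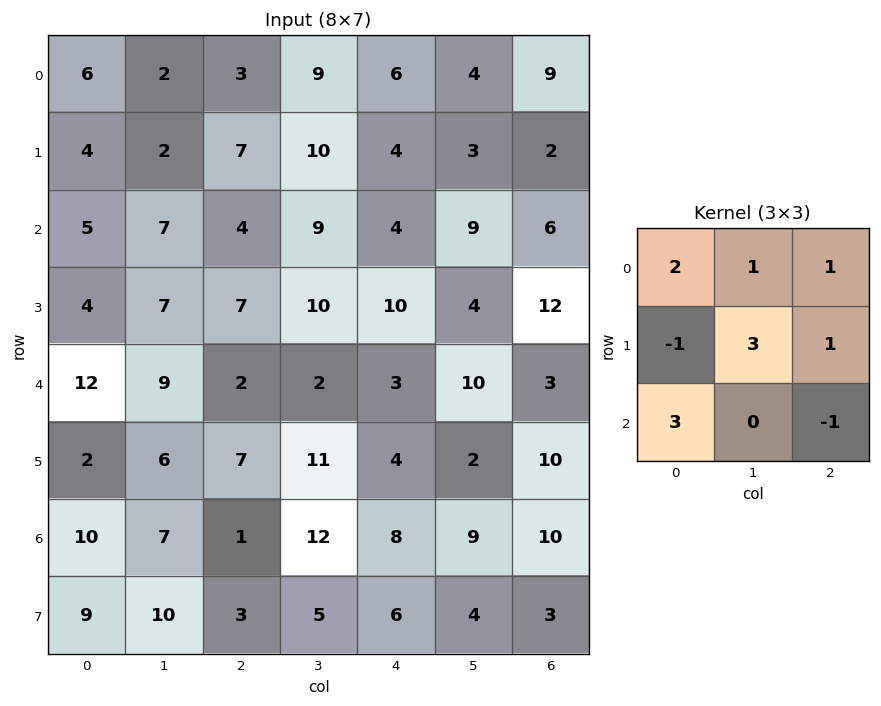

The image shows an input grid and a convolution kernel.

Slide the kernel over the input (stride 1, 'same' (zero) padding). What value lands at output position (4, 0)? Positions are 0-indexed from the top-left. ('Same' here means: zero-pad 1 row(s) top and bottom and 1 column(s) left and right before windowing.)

The receptive field on the zero-padded input at this output position is [0 4 7 / 0 12 9 / 0 2 6]. Elementwise product with the kernel and sum: 0·2 + 4·1 + 7·1 + 0·-1 + 12·3 + 9·1 + 0·3 + 6·-1.

50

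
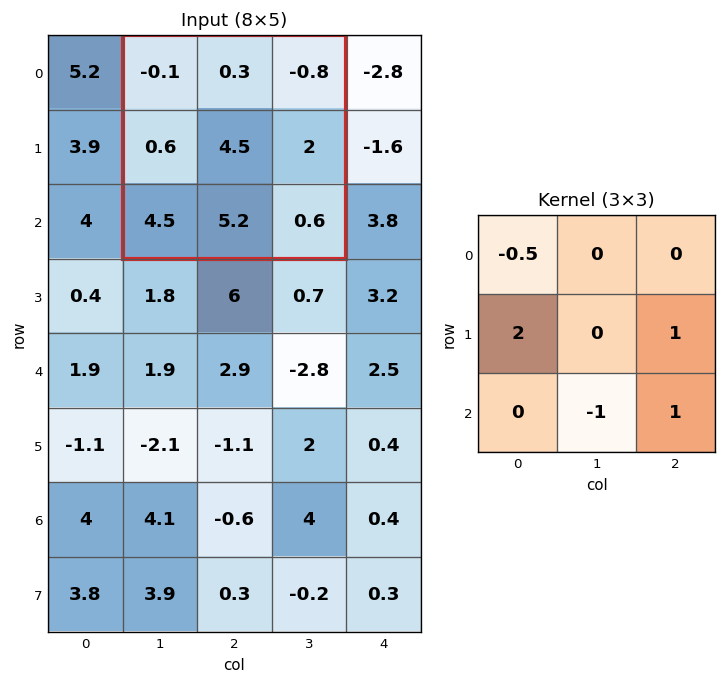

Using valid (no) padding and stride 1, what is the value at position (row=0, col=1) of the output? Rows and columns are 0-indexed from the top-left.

The receptive field on the input at this output position is [-0.1 0.3 -0.8 / 0.6 4.5 2 / 4.5 5.2 0.6]. Elementwise product with the kernel and sum: -0.1·-0.5 + 0.6·2 + 2·1 + 5.2·-1 + 0.6·1.

-1.35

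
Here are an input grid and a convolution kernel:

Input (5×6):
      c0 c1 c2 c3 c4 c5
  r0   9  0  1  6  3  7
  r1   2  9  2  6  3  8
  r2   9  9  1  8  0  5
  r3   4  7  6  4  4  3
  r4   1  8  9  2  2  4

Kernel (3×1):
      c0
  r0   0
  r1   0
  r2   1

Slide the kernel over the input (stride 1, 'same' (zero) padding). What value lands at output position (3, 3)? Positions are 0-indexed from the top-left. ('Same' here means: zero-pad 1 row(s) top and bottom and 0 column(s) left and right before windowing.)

The receptive field on the zero-padded input at this output position is [8 / 4 / 2]. Elementwise product with the kernel and sum: 2·1.

2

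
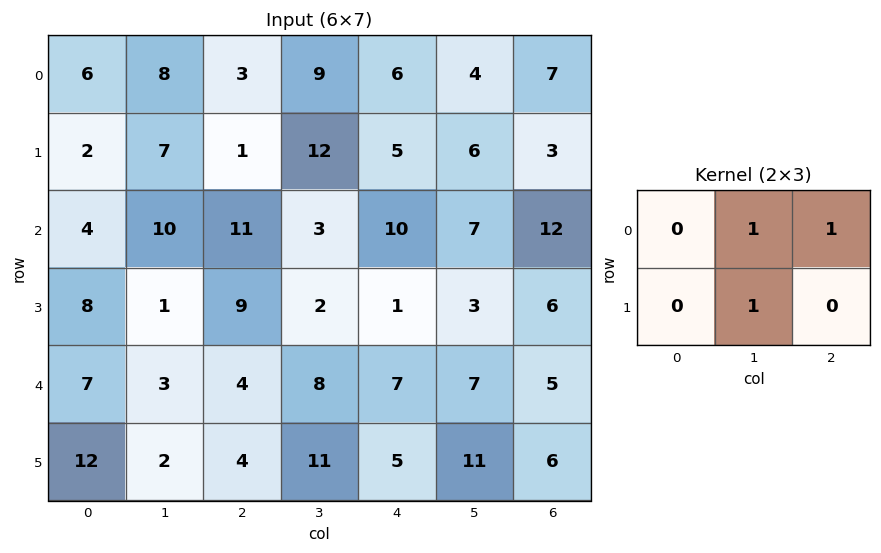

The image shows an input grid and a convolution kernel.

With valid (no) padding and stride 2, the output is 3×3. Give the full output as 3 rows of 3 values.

18 27 17
22 15 22
9 26 23

Output[0,0]: The receptive field on the input at this output position is [6 8 3 / 2 7 1]. Elementwise product with the kernel and sum: 8·1 + 3·1 + 7·1.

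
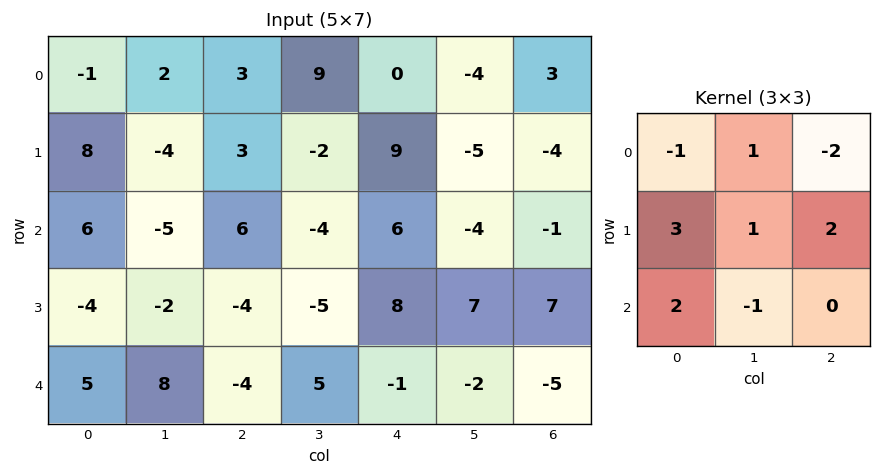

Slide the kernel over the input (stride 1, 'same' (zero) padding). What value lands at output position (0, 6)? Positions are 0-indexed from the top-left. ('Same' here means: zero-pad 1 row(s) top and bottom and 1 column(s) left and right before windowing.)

-15

The receptive field on the zero-padded input at this output position is [0 0 0 / -4 3 0 / -5 -4 0]. Elementwise product with the kernel and sum: 0·-1 + 0·1 + 0·-2 + -4·3 + 3·1 + 0·2 + -5·2 + -4·-1.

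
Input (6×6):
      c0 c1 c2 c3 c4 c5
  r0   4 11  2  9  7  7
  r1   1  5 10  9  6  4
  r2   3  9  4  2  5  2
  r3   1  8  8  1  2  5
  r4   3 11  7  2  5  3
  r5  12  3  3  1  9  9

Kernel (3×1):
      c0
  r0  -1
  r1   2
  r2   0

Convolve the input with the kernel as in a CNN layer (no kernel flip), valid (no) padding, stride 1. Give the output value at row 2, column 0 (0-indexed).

The receptive field on the input at this output position is [3 / 1 / 3]. Elementwise product with the kernel and sum: 3·-1 + 1·2.

-1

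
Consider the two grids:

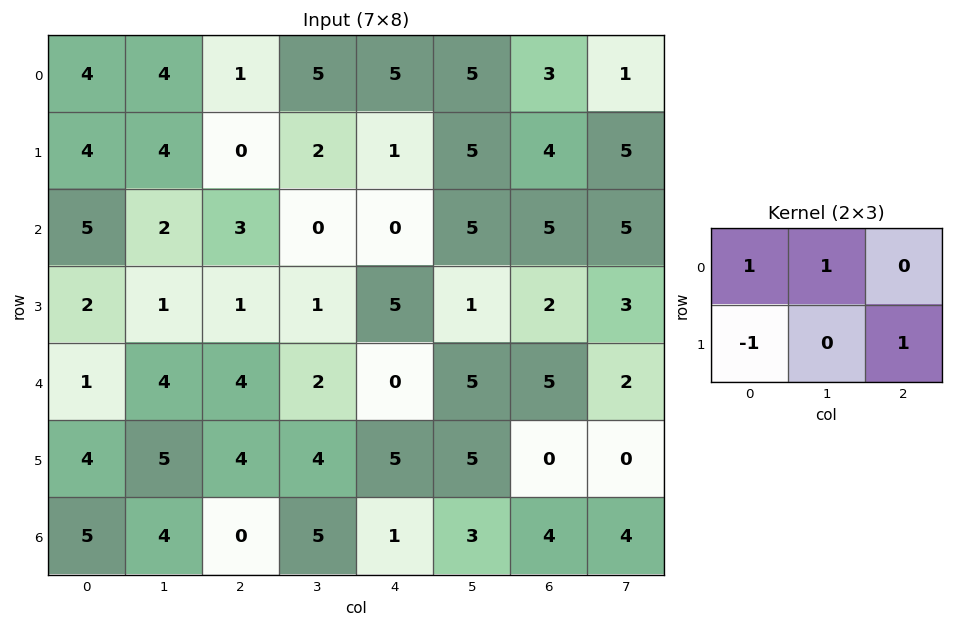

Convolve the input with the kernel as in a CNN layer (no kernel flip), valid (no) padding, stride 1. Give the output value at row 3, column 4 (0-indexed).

The receptive field on the input at this output position is [5 1 2 / 0 5 5]. Elementwise product with the kernel and sum: 5·1 + 1·1 + 0·-1 + 5·1.

11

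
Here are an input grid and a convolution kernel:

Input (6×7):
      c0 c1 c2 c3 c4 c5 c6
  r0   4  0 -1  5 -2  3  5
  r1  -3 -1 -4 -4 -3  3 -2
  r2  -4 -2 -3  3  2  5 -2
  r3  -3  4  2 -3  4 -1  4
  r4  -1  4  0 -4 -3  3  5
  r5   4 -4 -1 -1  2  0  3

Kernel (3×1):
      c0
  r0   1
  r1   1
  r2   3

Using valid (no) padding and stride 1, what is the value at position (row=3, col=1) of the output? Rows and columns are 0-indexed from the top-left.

-4

The receptive field on the input at this output position is [4 / 4 / -4]. Elementwise product with the kernel and sum: 4·1 + 4·1 + -4·3.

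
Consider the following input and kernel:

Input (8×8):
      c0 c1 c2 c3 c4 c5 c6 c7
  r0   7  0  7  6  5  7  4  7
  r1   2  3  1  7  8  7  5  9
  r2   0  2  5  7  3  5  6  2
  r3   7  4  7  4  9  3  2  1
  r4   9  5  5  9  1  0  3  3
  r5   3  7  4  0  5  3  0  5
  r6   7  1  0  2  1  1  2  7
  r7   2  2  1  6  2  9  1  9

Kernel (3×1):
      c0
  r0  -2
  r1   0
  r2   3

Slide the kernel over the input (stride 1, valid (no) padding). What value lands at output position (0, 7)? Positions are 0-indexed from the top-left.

-8

The receptive field on the input at this output position is [7 / 9 / 2]. Elementwise product with the kernel and sum: 7·-2 + 2·3.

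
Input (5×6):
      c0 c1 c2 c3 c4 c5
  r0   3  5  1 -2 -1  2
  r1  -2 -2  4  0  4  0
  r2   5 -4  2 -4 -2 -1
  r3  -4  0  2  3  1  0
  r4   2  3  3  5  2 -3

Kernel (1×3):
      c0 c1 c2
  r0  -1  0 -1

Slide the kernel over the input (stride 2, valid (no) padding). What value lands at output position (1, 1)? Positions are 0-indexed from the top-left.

0

The receptive field on the input at this output position is [2 -4 -2]. Elementwise product with the kernel and sum: 2·-1 + -2·-1.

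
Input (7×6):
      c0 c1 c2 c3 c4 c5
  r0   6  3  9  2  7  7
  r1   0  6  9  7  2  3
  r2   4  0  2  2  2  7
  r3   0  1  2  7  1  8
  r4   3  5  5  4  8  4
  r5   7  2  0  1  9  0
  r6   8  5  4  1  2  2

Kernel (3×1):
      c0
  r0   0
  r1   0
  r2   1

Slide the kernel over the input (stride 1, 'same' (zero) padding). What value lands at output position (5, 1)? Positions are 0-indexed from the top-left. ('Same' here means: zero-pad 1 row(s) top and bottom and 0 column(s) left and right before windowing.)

The receptive field on the zero-padded input at this output position is [5 / 2 / 5]. Elementwise product with the kernel and sum: 5·1.

5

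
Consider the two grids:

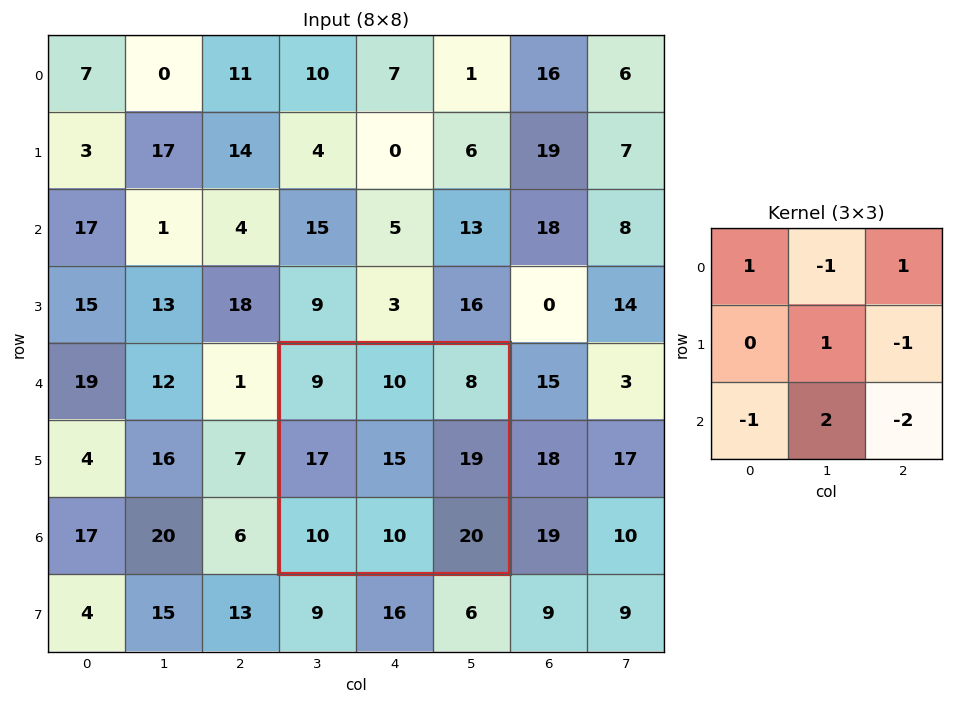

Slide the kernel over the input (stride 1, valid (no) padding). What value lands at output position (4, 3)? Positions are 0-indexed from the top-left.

-27

The receptive field on the input at this output position is [9 10 8 / 17 15 19 / 10 10 20]. Elementwise product with the kernel and sum: 9·1 + 10·-1 + 8·1 + 15·1 + 19·-1 + 10·-1 + 10·2 + 20·-2.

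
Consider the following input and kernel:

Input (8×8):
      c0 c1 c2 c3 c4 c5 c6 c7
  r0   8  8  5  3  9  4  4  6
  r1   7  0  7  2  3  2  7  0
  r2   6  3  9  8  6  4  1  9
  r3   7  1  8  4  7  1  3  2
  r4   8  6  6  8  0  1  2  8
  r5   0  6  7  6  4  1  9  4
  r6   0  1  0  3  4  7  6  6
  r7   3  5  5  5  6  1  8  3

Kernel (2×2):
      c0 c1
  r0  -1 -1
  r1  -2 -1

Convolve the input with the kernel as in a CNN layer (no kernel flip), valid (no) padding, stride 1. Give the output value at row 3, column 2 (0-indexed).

-32

The receptive field on the input at this output position is [8 4 / 6 8]. Elementwise product with the kernel and sum: 8·-1 + 4·-1 + 6·-2 + 8·-1.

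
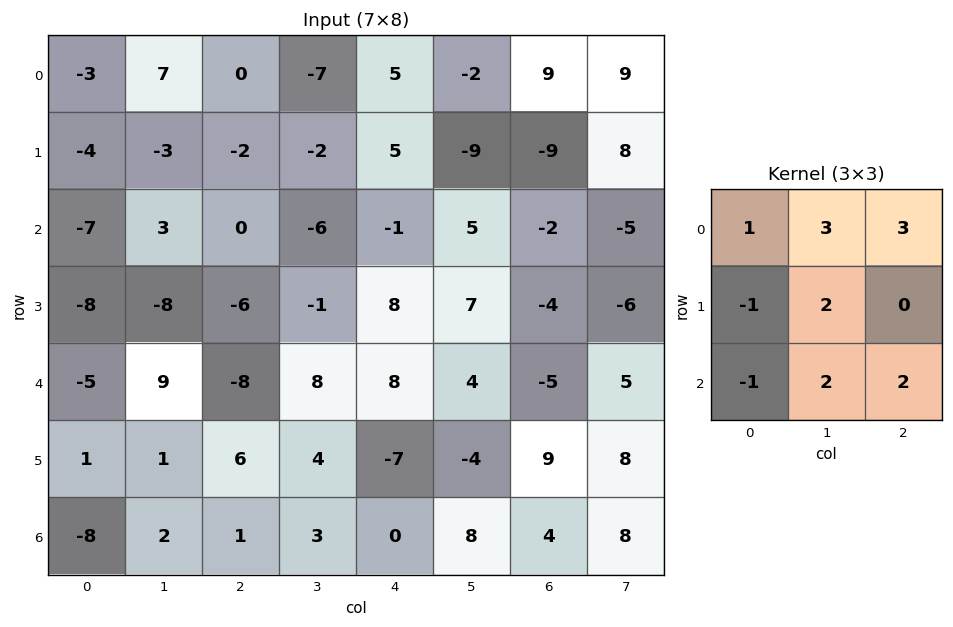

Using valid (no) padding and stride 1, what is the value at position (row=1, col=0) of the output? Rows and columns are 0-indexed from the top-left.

The receptive field on the input at this output position is [-4 -3 -2 / -7 3 0 / -8 -8 -6]. Elementwise product with the kernel and sum: -4·1 + -3·3 + -2·3 + -7·-1 + 3·2 + -8·-1 + -8·2 + -6·2.

-26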